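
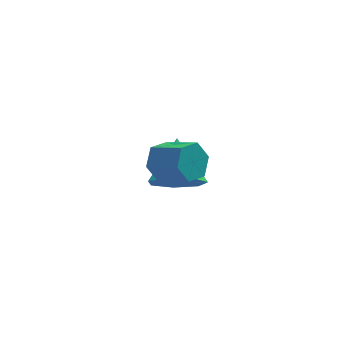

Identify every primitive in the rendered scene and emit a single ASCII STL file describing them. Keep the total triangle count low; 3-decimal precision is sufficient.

solid 
facet normal -0.625 0.611 -0.487
outer loop
vertex -3.695 0.508 0.971
vertex -4.017 0.667 1.584
vertex -3.465 1.055 1.362
endloop
endfacet
facet normal 0.710 0.186 -0.679
outer loop
vertex -3.695 0.508 0.971
vertex -3.465 1.055 1.362
vertex -2.882 -0.285 1.604
endloop
endfacet
facet normal 0.710 0.186 -0.679
outer loop
vertex -2.882 -0.285 1.604
vertex -3.465 1.055 1.362
vertex -2.652 0.262 1.994
endloop
endfacet
facet normal 0.626 -0.610 0.486
outer loop
vertex -2.882 -0.285 1.604
vertex -2.652 0.262 1.994
vertex -3.203 -0.127 2.216
endloop
endfacet
facet normal -0.625 0.611 -0.486
outer loop
vertex -3.465 1.055 1.362
vertex -4.017 0.667 1.584
vertex -3.787 1.213 1.974
endloop
endfacet
facet normal 0.635 0.760 0.138
outer loop
vertex -3.465 1.055 1.362
vertex -3.787 1.213 1.974
vertex -2.652 0.262 1.994
endloop
endfacet
facet normal 0.635 0.760 0.137
outer loop
vertex -2.652 0.262 1.994
vertex -3.787 1.213 1.974
vertex -2.974 0.42 2.607
endloop
endfacet
facet normal 0.626 -0.610 0.486
outer loop
vertex -2.652 0.262 1.994
vertex -2.974 0.42 2.607
vertex -3.203 -0.127 2.216
endloop
endfacet
facet normal -0.626 0.610 -0.486
outer loop
vertex -3.787 1.213 1.974
vertex -4.017 0.667 1.584
vertex -4.338 0.825 2.196
endloop
endfacet
facet normal -0.075 0.574 0.816
outer loop
vertex -3.787 1.213 1.974
vertex -4.338 0.825 2.196
vertex -2.974 0.42 2.607
endloop
endfacet
facet normal -0.075 0.574 0.816
outer loop
vertex -2.974 0.42 2.607
vertex -4.338 0.825 2.196
vertex -3.525 0.032 2.829
endloop
endfacet
facet normal 0.626 -0.610 0.487
outer loop
vertex -2.974 0.42 2.607
vertex -3.525 0.032 2.829
vertex -3.203 -0.127 2.216
endloop
endfacet
facet normal -0.626 0.610 -0.486
outer loop
vertex -4.338 0.825 2.196
vertex -4.017 0.667 1.584
vertex -4.568 0.278 1.806
endloop
endfacet
facet normal -0.710 -0.186 0.679
outer loop
vertex -4.338 0.825 2.196
vertex -4.568 0.278 1.806
vertex -3.525 0.032 2.829
endloop
endfacet
facet normal -0.710 -0.187 0.679
outer loop
vertex -3.525 0.032 2.829
vertex -4.568 0.278 1.806
vertex -3.755 -0.515 2.438
endloop
endfacet
facet normal 0.625 -0.611 0.487
outer loop
vertex -3.525 0.032 2.829
vertex -3.755 -0.515 2.438
vertex -3.203 -0.127 2.216
endloop
endfacet
facet normal -0.626 0.610 -0.486
outer loop
vertex -4.568 0.278 1.806
vertex -4.017 0.667 1.584
vertex -4.246 0.12 1.193
endloop
endfacet
facet normal -0.635 -0.760 -0.137
outer loop
vertex -4.568 0.278 1.806
vertex -4.246 0.12 1.193
vertex -3.755 -0.515 2.438
endloop
endfacet
facet normal -0.635 -0.760 -0.138
outer loop
vertex -3.755 -0.515 2.438
vertex -4.246 0.12 1.193
vertex -3.433 -0.673 1.826
endloop
endfacet
facet normal 0.625 -0.611 0.486
outer loop
vertex -3.755 -0.515 2.438
vertex -3.433 -0.673 1.826
vertex -3.203 -0.127 2.216
endloop
endfacet
facet normal -0.626 0.610 -0.487
outer loop
vertex -4.246 0.12 1.193
vertex -4.017 0.667 1.584
vertex -3.695 0.508 0.971
endloop
endfacet
facet normal 0.075 -0.574 -0.816
outer loop
vertex -4.246 0.12 1.193
vertex -3.695 0.508 0.971
vertex -3.433 -0.673 1.826
endloop
endfacet
facet normal 0.075 -0.574 -0.816
outer loop
vertex -3.433 -0.673 1.826
vertex -3.695 0.508 0.971
vertex -2.882 -0.285 1.604
endloop
endfacet
facet normal 0.626 -0.610 0.486
outer loop
vertex -3.433 -0.673 1.826
vertex -2.882 -0.285 1.604
vertex -3.203 -0.127 2.216
endloop
endfacet
facet normal -0.144 -0.828 -0.542
outer loop
vertex -2.771 1.972 -0.897
vertex -3.223 2.508 -1.596
vertex -2.262 2.287 -1.513
endloop
endfacet
facet normal 0.770 0.005 0.638
outer loop
vertex -2.771 1.972 -0.897
vertex -2.262 2.287 -1.513
vertex -2.977 3.932 -0.664
endloop
endfacet
facet normal -0.144 -0.828 -0.542
outer loop
vertex -2.262 2.287 -1.513
vertex -3.223 2.508 -1.596
vertex -2.476 2.768 -2.191
endloop
endfacet
facet normal 0.916 0.401 -0.005
outer loop
vertex -2.262 2.287 -1.513
vertex -2.476 2.768 -2.191
vertex -2.977 3.932 -0.664
endloop
endfacet
facet normal -0.143 -0.828 -0.541
outer loop
vertex -2.476 2.768 -2.191
vertex -3.223 2.508 -1.596
vertex -3.253 3.053 -2.422
endloop
endfacet
facet normal 0.423 0.782 -0.457
outer loop
vertex -2.476 2.768 -2.191
vertex -3.253 3.053 -2.422
vertex -2.977 3.932 -0.664
endloop
endfacet
facet normal -0.144 -0.828 -0.541
outer loop
vertex -3.253 3.053 -2.422
vertex -3.223 2.508 -1.596
vertex -4.008 2.928 -2.03
endloop
endfacet
facet normal -0.339 0.862 -0.378
outer loop
vertex -3.253 3.053 -2.422
vertex -4.008 2.928 -2.03
vertex -2.977 3.932 -0.664
endloop
endfacet
facet normal -0.143 -0.828 -0.542
outer loop
vertex -4.008 2.928 -2.03
vertex -3.223 2.508 -1.596
vertex -4.171 2.486 -1.312
endloop
endfacet
facet normal -0.796 0.579 0.176
outer loop
vertex -4.008 2.928 -2.03
vertex -4.171 2.486 -1.312
vertex -2.977 3.932 -0.664
endloop
endfacet
facet normal -0.143 -0.828 -0.542
outer loop
vertex -4.171 2.486 -1.312
vertex -3.223 2.508 -1.596
vertex -3.621 2.061 -0.808
endloop
endfacet
facet normal -0.604 0.148 0.783
outer loop
vertex -4.171 2.486 -1.312
vertex -3.621 2.061 -0.808
vertex -2.977 3.932 -0.664
endloop
endfacet
facet normal -0.143 -0.828 -0.542
outer loop
vertex -3.621 2.061 -0.808
vertex -3.223 2.508 -1.596
vertex -2.771 1.972 -0.897
endloop
endfacet
facet normal 0.092 -0.108 0.990
outer loop
vertex -3.621 2.061 -0.808
vertex -2.771 1.972 -0.897
vertex -2.977 3.932 -0.664
endloop
endfacet

endsolid


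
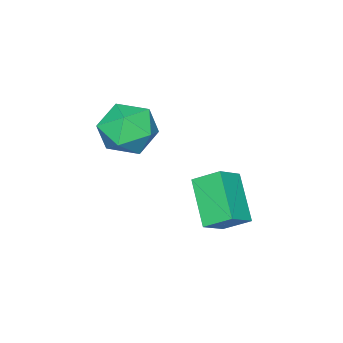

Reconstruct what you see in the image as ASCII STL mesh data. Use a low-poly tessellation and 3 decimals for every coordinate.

solid 
facet normal -0.129 -0.004 0.992
outer loop
vertex 3.417 0.829 1.812
vertex 3.778 0.036 1.856
vertex 4.278 0.748 1.924
endloop
endfacet
facet normal -0.035 0.661 0.749
outer loop
vertex 3.417 0.829 1.812
vertex 4.278 0.748 1.924
vertex 3.964 1.351 1.377
endloop
endfacet
facet normal -0.545 0.794 0.268
outer loop
vertex 3.417 0.829 1.812
vertex 3.964 1.351 1.377
vertex 3.27 1.012 0.971
endloop
endfacet
facet normal -0.954 0.211 0.213
outer loop
vertex 3.417 0.829 1.812
vertex 3.27 1.012 0.971
vertex 3.156 0.199 1.267
endloop
endfacet
facet normal -0.698 -0.281 0.659
outer loop
vertex 3.417 0.829 1.812
vertex 3.156 0.199 1.267
vertex 3.778 0.036 1.856
endloop
endfacet
facet normal 0.595 0.688 0.416
outer loop
vertex 3.964 1.351 1.377
vertex 4.278 0.748 1.924
vertex 4.664 0.881 1.153
endloop
endfacet
facet normal 0.442 -0.388 0.809
outer loop
vertex 4.278 0.748 1.924
vertex 3.778 0.036 1.856
vertex 4.55 0.068 1.449
endloop
endfacet
facet normal -0.476 -0.837 0.270
outer loop
vertex 3.778 0.036 1.856
vertex 3.156 0.199 1.267
vertex 3.856 -0.271 1.043
endloop
endfacet
facet normal -0.891 -0.040 -0.453
outer loop
vertex 3.156 0.199 1.267
vertex 3.27 1.012 0.971
vertex 3.542 0.332 0.496
endloop
endfacet
facet normal -0.229 0.903 -0.363
outer loop
vertex 3.27 1.012 0.971
vertex 3.964 1.351 1.377
vertex 4.042 1.044 0.564
endloop
endfacet
facet normal 0.954 -0.211 -0.213
outer loop
vertex 4.403 0.251 0.608
vertex 4.664 0.881 1.153
vertex 4.55 0.068 1.449
endloop
endfacet
facet normal 0.545 -0.794 -0.268
outer loop
vertex 4.403 0.251 0.608
vertex 4.55 0.068 1.449
vertex 3.856 -0.271 1.043
endloop
endfacet
facet normal 0.035 -0.661 -0.749
outer loop
vertex 4.403 0.251 0.608
vertex 3.856 -0.271 1.043
vertex 3.542 0.332 0.496
endloop
endfacet
facet normal 0.129 0.004 -0.992
outer loop
vertex 4.403 0.251 0.608
vertex 3.542 0.332 0.496
vertex 4.042 1.044 0.564
endloop
endfacet
facet normal 0.698 0.281 -0.659
outer loop
vertex 4.403 0.251 0.608
vertex 4.042 1.044 0.564
vertex 4.664 0.881 1.153
endloop
endfacet
facet normal 0.891 0.040 0.453
outer loop
vertex 4.55 0.068 1.449
vertex 4.664 0.881 1.153
vertex 4.278 0.748 1.924
endloop
endfacet
facet normal 0.229 -0.903 0.363
outer loop
vertex 3.856 -0.271 1.043
vertex 4.55 0.068 1.449
vertex 3.778 0.036 1.856
endloop
endfacet
facet normal -0.595 -0.688 -0.416
outer loop
vertex 3.542 0.332 0.496
vertex 3.856 -0.271 1.043
vertex 3.156 0.199 1.267
endloop
endfacet
facet normal -0.442 0.388 -0.809
outer loop
vertex 4.042 1.044 0.564
vertex 3.542 0.332 0.496
vertex 3.27 1.012 0.971
endloop
endfacet
facet normal 0.476 0.837 -0.270
outer loop
vertex 4.664 0.881 1.153
vertex 4.042 1.044 0.564
vertex 3.964 1.351 1.377
endloop
endfacet
facet normal -0.463 -0.631 0.622
outer loop
vertex 3.459 2.234 -0.172
vertex 3.179 2.915 0.311
vertex 2.731 2.284 -0.664
endloop
endfacet
facet normal 0.318 -0.773 -0.549
outer loop
vertex 3.421 3.225 -1.591
vertex 3.459 2.234 -0.172
vertex 2.731 2.284 -0.664
endloop
endfacet
facet normal -0.463 -0.631 0.622
outer loop
vertex 2.731 2.284 -0.664
vertex 3.179 2.915 0.311
vertex 2.451 2.965 -0.181
endloop
endfacet
facet normal -0.827 0.056 -0.559
outer loop
vertex 2.451 2.965 -0.181
vertex 3.421 3.225 -1.591
vertex 2.731 2.284 -0.664
endloop
endfacet
facet normal 0.827 -0.056 0.559
outer loop
vertex 3.459 2.234 -0.172
vertex 3.869 3.856 -0.616
vertex 3.179 2.915 0.311
endloop
endfacet
facet normal 0.318 -0.773 -0.549
outer loop
vertex 4.149 3.175 -1.099
vertex 3.459 2.234 -0.172
vertex 3.421 3.225 -1.591
endloop
endfacet
facet normal 0.827 -0.056 0.559
outer loop
vertex 4.149 3.175 -1.099
vertex 3.869 3.856 -0.616
vertex 3.459 2.234 -0.172
endloop
endfacet
facet normal -0.318 0.773 0.549
outer loop
vertex 3.179 2.915 0.311
vertex 3.869 3.856 -0.616
vertex 2.451 2.965 -0.181
endloop
endfacet
facet normal -0.827 0.056 -0.559
outer loop
vertex 3.141 3.906 -1.108
vertex 3.421 3.225 -1.591
vertex 2.451 2.965 -0.181
endloop
endfacet
facet normal -0.318 0.773 0.549
outer loop
vertex 2.451 2.965 -0.181
vertex 3.869 3.856 -0.616
vertex 3.141 3.906 -1.108
endloop
endfacet
facet normal 0.463 0.631 -0.622
outer loop
vertex 3.141 3.906 -1.108
vertex 4.149 3.175 -1.099
vertex 3.421 3.225 -1.591
endloop
endfacet
facet normal 0.463 0.631 -0.622
outer loop
vertex 3.869 3.856 -0.616
vertex 4.149 3.175 -1.099
vertex 3.141 3.906 -1.108
endloop
endfacet

endsolid


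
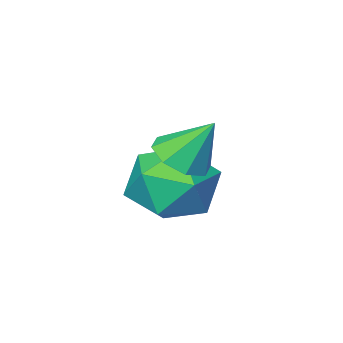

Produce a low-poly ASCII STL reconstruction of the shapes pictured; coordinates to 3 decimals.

solid 
facet normal 0.351 0.511 0.785
outer loop
vertex -2.339 -1.076 1.984
vertex -2.649 -2.024 2.74
vertex -1.515 -1.991 2.211
endloop
endfacet
facet normal 0.706 0.683 0.189
outer loop
vertex -2.339 -1.076 1.984
vertex -1.515 -1.991 2.211
vertex -1.643 -1.537 1.052
endloop
endfacet
facet normal 0.233 0.930 -0.286
outer loop
vertex -2.339 -1.076 1.984
vertex -1.643 -1.537 1.052
vertex -2.856 -1.29 0.865
endloop
endfacet
facet normal -0.413 0.911 0.017
outer loop
vertex -2.339 -1.076 1.984
vertex -2.856 -1.29 0.865
vertex -3.477 -1.591 1.909
endloop
endfacet
facet normal -0.340 0.652 0.678
outer loop
vertex -2.339 -1.076 1.984
vertex -3.477 -1.591 1.909
vertex -2.649 -2.024 2.74
endloop
endfacet
facet normal 0.993 0.086 -0.076
outer loop
vertex -1.643 -1.537 1.052
vertex -1.515 -1.991 2.211
vertex -1.523 -2.769 1.231
endloop
endfacet
facet normal 0.419 -0.192 0.887
outer loop
vertex -1.515 -1.991 2.211
vertex -2.649 -2.024 2.74
vertex -2.144 -3.07 2.275
endloop
endfacet
facet normal -0.699 0.036 0.715
outer loop
vertex -2.649 -2.024 2.74
vertex -3.477 -1.591 1.909
vertex -3.357 -2.823 2.088
endloop
endfacet
facet normal -0.817 0.455 -0.355
outer loop
vertex -3.477 -1.591 1.909
vertex -2.856 -1.29 0.865
vertex -3.485 -2.369 0.929
endloop
endfacet
facet normal 0.229 0.486 -0.844
outer loop
vertex -2.856 -1.29 0.865
vertex -1.643 -1.537 1.052
vertex -2.351 -2.336 0.4
endloop
endfacet
facet normal 0.413 -0.911 -0.017
outer loop
vertex -2.661 -3.284 1.156
vertex -1.523 -2.769 1.231
vertex -2.144 -3.07 2.275
endloop
endfacet
facet normal -0.233 -0.930 0.286
outer loop
vertex -2.661 -3.284 1.156
vertex -2.144 -3.07 2.275
vertex -3.357 -2.823 2.088
endloop
endfacet
facet normal -0.706 -0.683 -0.189
outer loop
vertex -2.661 -3.284 1.156
vertex -3.357 -2.823 2.088
vertex -3.485 -2.369 0.929
endloop
endfacet
facet normal -0.351 -0.511 -0.785
outer loop
vertex -2.661 -3.284 1.156
vertex -3.485 -2.369 0.929
vertex -2.351 -2.336 0.4
endloop
endfacet
facet normal 0.340 -0.652 -0.678
outer loop
vertex -2.661 -3.284 1.156
vertex -2.351 -2.336 0.4
vertex -1.523 -2.769 1.231
endloop
endfacet
facet normal 0.817 -0.455 0.355
outer loop
vertex -2.144 -3.07 2.275
vertex -1.523 -2.769 1.231
vertex -1.515 -1.991 2.211
endloop
endfacet
facet normal -0.229 -0.486 0.844
outer loop
vertex -3.357 -2.823 2.088
vertex -2.144 -3.07 2.275
vertex -2.649 -2.024 2.74
endloop
endfacet
facet normal -0.993 -0.086 0.076
outer loop
vertex -3.485 -2.369 0.929
vertex -3.357 -2.823 2.088
vertex -3.477 -1.591 1.909
endloop
endfacet
facet normal -0.419 0.192 -0.887
outer loop
vertex -2.351 -2.336 0.4
vertex -3.485 -2.369 0.929
vertex -2.856 -1.29 0.865
endloop
endfacet
facet normal 0.699 -0.036 -0.715
outer loop
vertex -1.523 -2.769 1.231
vertex -2.351 -2.336 0.4
vertex -1.643 -1.537 1.052
endloop
endfacet
facet normal 0.334 -0.452 -0.827
outer loop
vertex -1.192 -1.121 3.478
vertex -1.848 -0.905 3.095
vertex -1.135 -0.583 3.207
endloop
endfacet
facet normal 0.675 0.273 0.685
outer loop
vertex -1.192 -1.121 3.478
vertex -1.135 -0.583 3.207
vertex -2.312 -0.275 4.245
endloop
endfacet
facet normal 0.334 -0.453 -0.827
outer loop
vertex -1.135 -0.583 3.207
vertex -1.848 -0.905 3.095
vertex -1.496 -0.234 2.87
endloop
endfacet
facet normal 0.491 0.812 0.315
outer loop
vertex -1.135 -0.583 3.207
vertex -1.496 -0.234 2.87
vertex -2.312 -0.275 4.245
endloop
endfacet
facet normal 0.334 -0.452 -0.827
outer loop
vertex -1.496 -0.234 2.87
vertex -1.848 -0.905 3.095
vertex -2.064 -0.278 2.665
endloop
endfacet
facet normal -0.072 0.997 -0.013
outer loop
vertex -1.496 -0.234 2.87
vertex -2.064 -0.278 2.665
vertex -2.312 -0.275 4.245
endloop
endfacet
facet normal 0.333 -0.452 -0.827
outer loop
vertex -2.064 -0.278 2.665
vertex -1.848 -0.905 3.095
vertex -2.505 -0.689 2.712
endloop
endfacet
facet normal -0.684 0.721 -0.109
outer loop
vertex -2.064 -0.278 2.665
vertex -2.505 -0.689 2.712
vertex -2.312 -0.275 4.245
endloop
endfacet
facet normal 0.333 -0.453 -0.827
outer loop
vertex -2.505 -0.689 2.712
vertex -1.848 -0.905 3.095
vertex -2.561 -1.226 2.984
endloop
endfacet
facet normal -0.986 0.146 0.085
outer loop
vertex -2.505 -0.689 2.712
vertex -2.561 -1.226 2.984
vertex -2.312 -0.275 4.245
endloop
endfacet
facet normal 0.333 -0.454 -0.827
outer loop
vertex -2.561 -1.226 2.984
vertex -1.848 -0.905 3.095
vertex -2.2 -1.575 3.321
endloop
endfacet
facet normal -0.801 -0.391 0.453
outer loop
vertex -2.561 -1.226 2.984
vertex -2.2 -1.575 3.321
vertex -2.312 -0.275 4.245
endloop
endfacet
facet normal 0.332 -0.453 -0.827
outer loop
vertex -2.2 -1.575 3.321
vertex -1.848 -0.905 3.095
vertex -1.633 -1.532 3.525
endloop
endfacet
facet normal -0.238 -0.576 0.782
outer loop
vertex -2.2 -1.575 3.321
vertex -1.633 -1.532 3.525
vertex -2.312 -0.275 4.245
endloop
endfacet
facet normal 0.334 -0.453 -0.827
outer loop
vertex -1.633 -1.532 3.525
vertex -1.848 -0.905 3.095
vertex -1.192 -1.121 3.478
endloop
endfacet
facet normal 0.374 -0.301 0.877
outer loop
vertex -1.633 -1.532 3.525
vertex -1.192 -1.121 3.478
vertex -2.312 -0.275 4.245
endloop
endfacet

endsolid


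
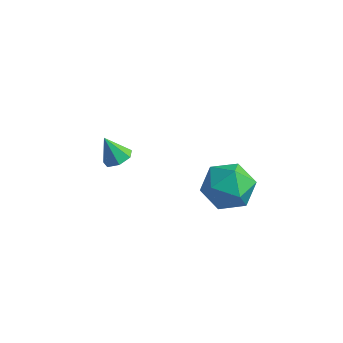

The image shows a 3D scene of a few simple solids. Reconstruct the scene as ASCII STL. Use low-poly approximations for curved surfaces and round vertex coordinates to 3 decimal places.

solid 
facet normal 0.485 0.043 -0.873
outer loop
vertex -1.878 1.096 2.878
vertex -2.257 1.577 2.691
vertex -1.698 1.606 3.003
endloop
endfacet
facet normal 0.525 -0.373 0.765
outer loop
vertex -1.878 1.096 2.878
vertex -1.698 1.606 3.003
vertex -2.843 1.523 3.749
endloop
endfacet
facet normal 0.485 0.044 -0.873
outer loop
vertex -1.698 1.606 3.003
vertex -2.257 1.577 2.691
vertex -1.94 2.095 2.893
endloop
endfacet
facet normal 0.477 0.411 0.777
outer loop
vertex -1.698 1.606 3.003
vertex -1.94 2.095 2.893
vertex -2.843 1.523 3.749
endloop
endfacet
facet normal 0.484 0.044 -0.874
outer loop
vertex -1.94 2.095 2.893
vertex -2.257 1.577 2.691
vertex -2.42 2.193 2.632
endloop
endfacet
facet normal -0.088 0.869 0.488
outer loop
vertex -1.94 2.095 2.893
vertex -2.42 2.193 2.632
vertex -2.843 1.523 3.749
endloop
endfacet
facet normal 0.485 0.045 -0.873
outer loop
vertex -2.42 2.193 2.632
vertex -2.257 1.577 2.691
vertex -2.777 1.827 2.415
endloop
endfacet
facet normal -0.744 0.659 0.113
outer loop
vertex -2.42 2.193 2.632
vertex -2.777 1.827 2.415
vertex -2.843 1.523 3.749
endloop
endfacet
facet normal 0.484 0.042 -0.874
outer loop
vertex -2.777 1.827 2.415
vertex -2.257 1.577 2.691
vertex -2.743 1.273 2.407
endloop
endfacet
facet normal -0.996 -0.060 -0.063
outer loop
vertex -2.777 1.827 2.415
vertex -2.743 1.273 2.407
vertex -2.843 1.523 3.749
endloop
endfacet
facet normal 0.483 0.044 -0.874
outer loop
vertex -2.743 1.273 2.407
vertex -2.257 1.577 2.691
vertex -2.342 0.947 2.612
endloop
endfacet
facet normal -0.656 -0.750 0.091
outer loop
vertex -2.743 1.273 2.407
vertex -2.342 0.947 2.612
vertex -2.843 1.523 3.749
endloop
endfacet
facet normal 0.486 0.044 -0.873
outer loop
vertex -2.342 0.947 2.612
vertex -2.257 1.577 2.691
vertex -1.878 1.096 2.878
endloop
endfacet
facet normal 0.022 -0.888 0.459
outer loop
vertex -2.342 0.947 2.612
vertex -1.878 1.096 2.878
vertex -2.843 1.523 3.749
endloop
endfacet
facet normal -0.998 0.063 0.024
outer loop
vertex 1.824 2.23 3.179
vertex 1.753 1.078 3.256
vertex 1.817 1.719 4.217
endloop
endfacet
facet normal -0.699 0.644 0.312
outer loop
vertex 1.824 2.23 3.179
vertex 1.817 1.719 4.217
vertex 2.537 2.6 4.012
endloop
endfacet
facet normal -0.278 0.943 -0.181
outer loop
vertex 1.824 2.23 3.179
vertex 2.537 2.6 4.012
vertex 2.918 2.504 2.924
endloop
endfacet
facet normal -0.318 0.548 -0.774
outer loop
vertex 1.824 2.23 3.179
vertex 2.918 2.504 2.924
vertex 2.434 1.563 2.457
endloop
endfacet
facet normal -0.762 0.004 -0.647
outer loop
vertex 1.824 2.23 3.179
vertex 2.434 1.563 2.457
vertex 1.753 1.078 3.256
endloop
endfacet
facet normal -0.286 0.433 0.855
outer loop
vertex 2.537 2.6 4.012
vertex 1.817 1.719 4.217
vertex 2.906 1.677 4.603
endloop
endfacet
facet normal -0.770 -0.506 0.389
outer loop
vertex 1.817 1.719 4.217
vertex 1.753 1.078 3.256
vertex 2.422 0.736 4.136
endloop
endfacet
facet normal -0.389 -0.602 -0.697
outer loop
vertex 1.753 1.078 3.256
vertex 2.434 1.563 2.457
vertex 2.803 0.64 3.048
endloop
endfacet
facet normal 0.330 0.278 -0.902
outer loop
vertex 2.434 1.563 2.457
vertex 2.918 2.504 2.924
vertex 3.523 1.521 2.843
endloop
endfacet
facet normal 0.394 0.917 0.057
outer loop
vertex 2.918 2.504 2.924
vertex 2.537 2.6 4.012
vertex 3.587 2.162 3.804
endloop
endfacet
facet normal 0.318 -0.548 0.774
outer loop
vertex 3.516 1.01 3.881
vertex 2.906 1.677 4.603
vertex 2.422 0.736 4.136
endloop
endfacet
facet normal 0.278 -0.943 0.181
outer loop
vertex 3.516 1.01 3.881
vertex 2.422 0.736 4.136
vertex 2.803 0.64 3.048
endloop
endfacet
facet normal 0.699 -0.644 -0.312
outer loop
vertex 3.516 1.01 3.881
vertex 2.803 0.64 3.048
vertex 3.523 1.521 2.843
endloop
endfacet
facet normal 0.998 -0.063 -0.024
outer loop
vertex 3.516 1.01 3.881
vertex 3.523 1.521 2.843
vertex 3.587 2.162 3.804
endloop
endfacet
facet normal 0.762 -0.004 0.647
outer loop
vertex 3.516 1.01 3.881
vertex 3.587 2.162 3.804
vertex 2.906 1.677 4.603
endloop
endfacet
facet normal -0.330 -0.278 0.902
outer loop
vertex 2.422 0.736 4.136
vertex 2.906 1.677 4.603
vertex 1.817 1.719 4.217
endloop
endfacet
facet normal -0.394 -0.917 -0.057
outer loop
vertex 2.803 0.64 3.048
vertex 2.422 0.736 4.136
vertex 1.753 1.078 3.256
endloop
endfacet
facet normal 0.286 -0.433 -0.855
outer loop
vertex 3.523 1.521 2.843
vertex 2.803 0.64 3.048
vertex 2.434 1.563 2.457
endloop
endfacet
facet normal 0.770 0.506 -0.389
outer loop
vertex 3.587 2.162 3.804
vertex 3.523 1.521 2.843
vertex 2.918 2.504 2.924
endloop
endfacet
facet normal 0.389 0.602 0.697
outer loop
vertex 2.906 1.677 4.603
vertex 3.587 2.162 3.804
vertex 2.537 2.6 4.012
endloop
endfacet

endsolid


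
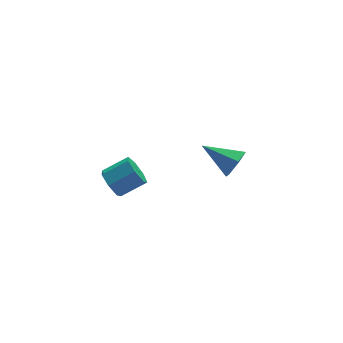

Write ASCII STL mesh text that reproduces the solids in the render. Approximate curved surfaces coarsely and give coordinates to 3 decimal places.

solid 
facet normal 0.645 -0.636 -0.425
outer loop
vertex 5.125 0.991 -3.483
vertex 4.575 0.915 -4.204
vertex 5.219 1.558 -4.189
endloop
endfacet
facet normal 0.468 0.658 0.591
outer loop
vertex 5.125 0.991 -3.483
vertex 5.219 1.558 -4.189
vertex 3.285 2.185 -3.356
endloop
endfacet
facet normal 0.645 -0.636 -0.424
outer loop
vertex 5.219 1.558 -4.189
vertex 4.575 0.915 -4.204
vertex 4.669 1.481 -4.91
endloop
endfacet
facet normal 0.198 0.947 -0.252
outer loop
vertex 5.219 1.558 -4.189
vertex 4.669 1.481 -4.91
vertex 3.285 2.185 -3.356
endloop
endfacet
facet normal 0.646 -0.635 -0.423
outer loop
vertex 4.669 1.481 -4.91
vertex 4.575 0.915 -4.204
vertex 4.026 0.838 -4.926
endloop
endfacet
facet normal -0.505 0.522 -0.687
outer loop
vertex 4.669 1.481 -4.91
vertex 4.026 0.838 -4.926
vertex 3.285 2.185 -3.356
endloop
endfacet
facet normal 0.646 -0.635 -0.423
outer loop
vertex 4.026 0.838 -4.926
vertex 4.575 0.915 -4.204
vertex 3.932 0.272 -4.22
endloop
endfacet
facet normal -0.941 -0.192 -0.279
outer loop
vertex 4.026 0.838 -4.926
vertex 3.932 0.272 -4.22
vertex 3.285 2.185 -3.356
endloop
endfacet
facet normal 0.645 -0.635 -0.425
outer loop
vertex 3.932 0.272 -4.22
vertex 4.575 0.915 -4.204
vertex 4.481 0.348 -3.499
endloop
endfacet
facet normal -0.672 -0.481 0.563
outer loop
vertex 3.932 0.272 -4.22
vertex 4.481 0.348 -3.499
vertex 3.285 2.185 -3.356
endloop
endfacet
facet normal 0.645 -0.635 -0.425
outer loop
vertex 4.481 0.348 -3.499
vertex 4.575 0.915 -4.204
vertex 5.125 0.991 -3.483
endloop
endfacet
facet normal 0.032 -0.057 0.998
outer loop
vertex 4.481 0.348 -3.499
vertex 5.125 0.991 -3.483
vertex 3.285 2.185 -3.356
endloop
endfacet
facet normal -0.871 0.081 -0.484
outer loop
vertex -2.122 -0.892 -2.737
vertex -2.441 -0.43 -2.085
vertex -2.026 -0.154 -2.786
endloop
endfacet
facet normal 0.473 -0.120 -0.873
outer loop
vertex -2.122 -0.892 -2.737
vertex -2.026 -0.154 -2.786
vertex -0.841 -1.013 -2.026
endloop
endfacet
facet normal 0.473 -0.119 -0.873
outer loop
vertex -0.841 -1.013 -2.026
vertex -2.026 -0.154 -2.786
vertex -0.745 -0.274 -2.075
endloop
endfacet
facet normal 0.872 -0.081 0.483
outer loop
vertex -0.841 -1.013 -2.026
vertex -0.745 -0.274 -2.075
vertex -1.159 -0.55 -1.375
endloop
endfacet
facet normal -0.871 0.082 -0.483
outer loop
vertex -2.026 -0.154 -2.786
vertex -2.441 -0.43 -2.085
vertex -2.241 0.377 -2.308
endloop
endfacet
facet normal 0.397 0.698 -0.597
outer loop
vertex -2.026 -0.154 -2.786
vertex -2.241 0.377 -2.308
vertex -0.745 -0.274 -2.075
endloop
endfacet
facet normal 0.397 0.698 -0.596
outer loop
vertex -0.745 -0.274 -2.075
vertex -2.241 0.377 -2.308
vertex -0.96 0.256 -1.597
endloop
endfacet
facet normal 0.872 -0.082 0.483
outer loop
vertex -0.745 -0.274 -2.075
vertex -0.96 0.256 -1.597
vertex -1.159 -0.55 -1.375
endloop
endfacet
facet normal -0.871 0.082 -0.484
outer loop
vertex -2.241 0.377 -2.308
vertex -2.441 -0.43 -2.085
vertex -2.607 0.3 -1.662
endloop
endfacet
facet normal 0.021 0.991 0.130
outer loop
vertex -2.241 0.377 -2.308
vertex -2.607 0.3 -1.662
vertex -0.96 0.256 -1.597
endloop
endfacet
facet normal 0.021 0.991 0.130
outer loop
vertex -0.96 0.256 -1.597
vertex -2.607 0.3 -1.662
vertex -1.326 0.179 -0.951
endloop
endfacet
facet normal 0.871 -0.082 0.484
outer loop
vertex -0.96 0.256 -1.597
vertex -1.326 0.179 -0.951
vertex -1.159 -0.55 -1.375
endloop
endfacet
facet normal -0.872 0.082 -0.483
outer loop
vertex -2.607 0.3 -1.662
vertex -2.441 -0.43 -2.085
vertex -2.847 -0.326 -1.335
endloop
endfacet
facet normal -0.370 0.538 0.758
outer loop
vertex -2.607 0.3 -1.662
vertex -2.847 -0.326 -1.335
vertex -1.326 0.179 -0.951
endloop
endfacet
facet normal -0.370 0.538 0.758
outer loop
vertex -1.326 0.179 -0.951
vertex -2.847 -0.326 -1.335
vertex -1.566 -0.447 -0.624
endloop
endfacet
facet normal 0.872 -0.082 0.484
outer loop
vertex -1.326 0.179 -0.951
vertex -1.566 -0.447 -0.624
vertex -1.159 -0.55 -1.375
endloop
endfacet
facet normal -0.872 0.082 -0.483
outer loop
vertex -2.847 -0.326 -1.335
vertex -2.441 -0.43 -2.085
vertex -2.781 -1.031 -1.573
endloop
endfacet
facet normal -0.483 -0.320 0.815
outer loop
vertex -2.847 -0.326 -1.335
vertex -2.781 -1.031 -1.573
vertex -1.566 -0.447 -0.624
endloop
endfacet
facet normal -0.482 -0.321 0.815
outer loop
vertex -1.566 -0.447 -0.624
vertex -2.781 -1.031 -1.573
vertex -1.5 -1.151 -0.862
endloop
endfacet
facet normal 0.872 -0.082 0.484
outer loop
vertex -1.566 -0.447 -0.624
vertex -1.5 -1.151 -0.862
vertex -1.159 -0.55 -1.375
endloop
endfacet
facet normal -0.872 0.082 -0.483
outer loop
vertex -2.781 -1.031 -1.573
vertex -2.441 -0.43 -2.085
vertex -2.459 -1.282 -2.197
endloop
endfacet
facet normal -0.231 -0.938 0.258
outer loop
vertex -2.781 -1.031 -1.573
vertex -2.459 -1.282 -2.197
vertex -1.5 -1.151 -0.862
endloop
endfacet
facet normal -0.232 -0.938 0.259
outer loop
vertex -1.5 -1.151 -0.862
vertex -2.459 -1.282 -2.197
vertex -1.178 -1.403 -1.486
endloop
endfacet
facet normal 0.872 -0.082 0.483
outer loop
vertex -1.5 -1.151 -0.862
vertex -1.178 -1.403 -1.486
vertex -1.159 -0.55 -1.375
endloop
endfacet
facet normal -0.871 0.082 -0.484
outer loop
vertex -2.459 -1.282 -2.197
vertex -2.441 -0.43 -2.085
vertex -2.122 -0.892 -2.737
endloop
endfacet
facet normal 0.193 -0.849 -0.492
outer loop
vertex -2.459 -1.282 -2.197
vertex -2.122 -0.892 -2.737
vertex -1.178 -1.403 -1.486
endloop
endfacet
facet normal 0.193 -0.849 -0.492
outer loop
vertex -1.178 -1.403 -1.486
vertex -2.122 -0.892 -2.737
vertex -0.841 -1.013 -2.026
endloop
endfacet
facet normal 0.871 -0.082 0.484
outer loop
vertex -1.178 -1.403 -1.486
vertex -0.841 -1.013 -2.026
vertex -1.159 -0.55 -1.375
endloop
endfacet

endsolid


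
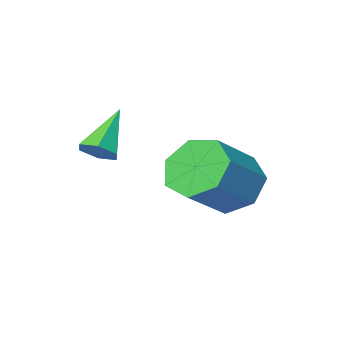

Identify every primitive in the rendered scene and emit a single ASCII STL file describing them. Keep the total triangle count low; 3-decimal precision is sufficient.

solid 
facet normal -0.775 -0.233 -0.587
outer loop
vertex -0.348 0.529 0.369
vertex -1.027 1.004 1.077
vertex -0.515 1.449 0.224
endloop
endfacet
facet normal 0.607 -0.015 -0.795
outer loop
vertex -0.348 0.529 0.369
vertex -0.515 1.449 0.224
vertex 1.086 0.96 1.455
endloop
endfacet
facet normal 0.606 -0.017 -0.795
outer loop
vertex 1.086 0.96 1.455
vertex -0.515 1.449 0.224
vertex 0.92 1.88 1.309
endloop
endfacet
facet normal 0.775 0.233 0.587
outer loop
vertex 1.086 0.96 1.455
vertex 0.92 1.88 1.309
vertex 0.407 1.436 2.163
endloop
endfacet
facet normal -0.775 -0.233 -0.587
outer loop
vertex -0.515 1.449 0.224
vertex -1.027 1.004 1.077
vertex -1.067 2.034 0.721
endloop
endfacet
facet normal 0.240 0.750 -0.616
outer loop
vertex -0.515 1.449 0.224
vertex -1.067 2.034 0.721
vertex 0.92 1.88 1.309
endloop
endfacet
facet normal 0.240 0.751 -0.615
outer loop
vertex 0.92 1.88 1.309
vertex -1.067 2.034 0.721
vertex 0.367 2.465 1.807
endloop
endfacet
facet normal 0.775 0.233 0.587
outer loop
vertex 0.92 1.88 1.309
vertex 0.367 2.465 1.807
vertex 0.407 1.436 2.163
endloop
endfacet
facet normal -0.775 -0.233 -0.587
outer loop
vertex -1.067 2.034 0.721
vertex -1.027 1.004 1.077
vertex -1.589 1.844 1.486
endloop
endfacet
facet normal -0.307 0.951 0.027
outer loop
vertex -1.067 2.034 0.721
vertex -1.589 1.844 1.486
vertex 0.367 2.465 1.807
endloop
endfacet
facet normal -0.307 0.951 0.027
outer loop
vertex 0.367 2.465 1.807
vertex -1.589 1.844 1.486
vertex -0.155 2.275 2.572
endloop
endfacet
facet normal 0.775 0.233 0.587
outer loop
vertex 0.367 2.465 1.807
vertex -0.155 2.275 2.572
vertex 0.407 1.436 2.163
endloop
endfacet
facet normal -0.776 -0.233 -0.586
outer loop
vertex -1.589 1.844 1.486
vertex -1.027 1.004 1.077
vertex -1.688 1.022 1.944
endloop
endfacet
facet normal -0.623 0.437 0.649
outer loop
vertex -1.589 1.844 1.486
vertex -1.688 1.022 1.944
vertex -0.155 2.275 2.572
endloop
endfacet
facet normal -0.623 0.436 0.650
outer loop
vertex -0.155 2.275 2.572
vertex -1.688 1.022 1.944
vertex -0.254 1.453 3.029
endloop
endfacet
facet normal 0.775 0.233 0.587
outer loop
vertex -0.155 2.275 2.572
vertex -0.254 1.453 3.029
vertex 0.407 1.436 2.163
endloop
endfacet
facet normal -0.776 -0.233 -0.587
outer loop
vertex -1.688 1.022 1.944
vertex -1.027 1.004 1.077
vertex -1.289 0.187 1.748
endloop
endfacet
facet normal -0.470 -0.408 0.783
outer loop
vertex -1.688 1.022 1.944
vertex -1.289 0.187 1.748
vertex -0.254 1.453 3.029
endloop
endfacet
facet normal -0.470 -0.408 0.783
outer loop
vertex -0.254 1.453 3.029
vertex -1.289 0.187 1.748
vertex 0.145 0.618 2.834
endloop
endfacet
facet normal 0.775 0.233 0.587
outer loop
vertex -0.254 1.453 3.029
vertex 0.145 0.618 2.834
vertex 0.407 1.436 2.163
endloop
endfacet
facet normal -0.775 -0.233 -0.587
outer loop
vertex -1.289 0.187 1.748
vertex -1.027 1.004 1.077
vertex -0.693 -0.033 1.048
endloop
endfacet
facet normal 0.036 -0.944 0.327
outer loop
vertex -1.289 0.187 1.748
vertex -0.693 -0.033 1.048
vertex 0.145 0.618 2.834
endloop
endfacet
facet normal 0.037 -0.944 0.327
outer loop
vertex 0.145 0.618 2.834
vertex -0.693 -0.033 1.048
vertex 0.741 0.399 2.133
endloop
endfacet
facet normal 0.776 0.233 0.587
outer loop
vertex 0.145 0.618 2.834
vertex 0.741 0.399 2.133
vertex 0.407 1.436 2.163
endloop
endfacet
facet normal -0.775 -0.233 -0.587
outer loop
vertex -0.693 -0.033 1.048
vertex -1.027 1.004 1.077
vertex -0.348 0.529 0.369
endloop
endfacet
facet normal 0.516 -0.770 -0.375
outer loop
vertex -0.693 -0.033 1.048
vertex -0.348 0.529 0.369
vertex 0.741 0.399 2.133
endloop
endfacet
facet normal 0.516 -0.770 -0.375
outer loop
vertex 0.741 0.399 2.133
vertex -0.348 0.529 0.369
vertex 1.086 0.96 1.455
endloop
endfacet
facet normal 0.775 0.233 0.587
outer loop
vertex 0.741 0.399 2.133
vertex 1.086 0.96 1.455
vertex 0.407 1.436 2.163
endloop
endfacet
facet normal 0.599 0.380 -0.705
outer loop
vertex 2.828 -0.618 2.788
vertex 2.333 -0.486 2.438
vertex 2.546 -0.069 2.844
endloop
endfacet
facet normal 0.448 0.140 0.883
outer loop
vertex 2.828 -0.618 2.788
vertex 2.546 -0.069 2.844
vertex 1.307 -1.134 3.642
endloop
endfacet
facet normal 0.601 0.379 -0.704
outer loop
vertex 2.546 -0.069 2.844
vertex 2.333 -0.486 2.438
vertex 2.052 0.064 2.494
endloop
endfacet
facet normal -0.240 0.745 0.622
outer loop
vertex 2.546 -0.069 2.844
vertex 2.052 0.064 2.494
vertex 1.307 -1.134 3.642
endloop
endfacet
facet normal 0.601 0.379 -0.704
outer loop
vertex 2.052 0.064 2.494
vertex 2.333 -0.486 2.438
vertex 1.839 -0.353 2.088
endloop
endfacet
facet normal -0.869 0.492 -0.050
outer loop
vertex 2.052 0.064 2.494
vertex 1.839 -0.353 2.088
vertex 1.307 -1.134 3.642
endloop
endfacet
facet normal 0.601 0.379 -0.704
outer loop
vertex 1.839 -0.353 2.088
vertex 2.333 -0.486 2.438
vertex 2.12 -0.903 2.032
endloop
endfacet
facet normal -0.808 -0.366 -0.461
outer loop
vertex 1.839 -0.353 2.088
vertex 2.12 -0.903 2.032
vertex 1.307 -1.134 3.642
endloop
endfacet
facet normal 0.599 0.380 -0.705
outer loop
vertex 2.12 -0.903 2.032
vertex 2.333 -0.486 2.438
vertex 2.615 -1.035 2.382
endloop
endfacet
facet normal -0.118 -0.973 -0.199
outer loop
vertex 2.12 -0.903 2.032
vertex 2.615 -1.035 2.382
vertex 1.307 -1.134 3.642
endloop
endfacet
facet normal 0.599 0.380 -0.705
outer loop
vertex 2.615 -1.035 2.382
vertex 2.333 -0.486 2.438
vertex 2.828 -0.618 2.788
endloop
endfacet
facet normal 0.509 -0.720 0.472
outer loop
vertex 2.615 -1.035 2.382
vertex 2.828 -0.618 2.788
vertex 1.307 -1.134 3.642
endloop
endfacet

endsolid


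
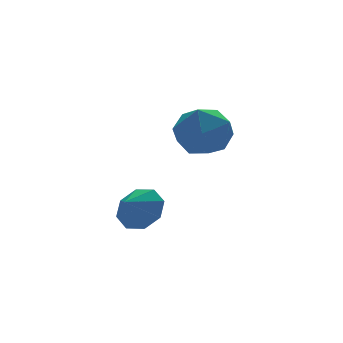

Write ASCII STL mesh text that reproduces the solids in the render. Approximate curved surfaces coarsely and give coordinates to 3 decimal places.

solid 
facet normal 0.378 -0.208 0.902
outer loop
vertex 0.365 -1.256 3.398
vertex -0.67 -1.772 3.713
vertex 0.194 -2.426 3.2
endloop
endfacet
facet normal 0.892 -0.199 0.406
outer loop
vertex 0.365 -1.256 3.398
vertex 0.194 -2.426 3.2
vertex 0.725 -1.749 2.366
endloop
endfacet
facet normal 0.890 0.444 0.098
outer loop
vertex 0.365 -1.256 3.398
vertex 0.725 -1.749 2.366
vertex 0.19 -0.676 2.363
endloop
endfacet
facet normal 0.376 0.834 0.404
outer loop
vertex 0.365 -1.256 3.398
vertex 0.19 -0.676 2.363
vertex -0.672 -0.691 3.196
endloop
endfacet
facet normal 0.059 0.431 0.901
outer loop
vertex 0.365 -1.256 3.398
vertex -0.672 -0.691 3.196
vertex -0.67 -1.772 3.713
endloop
endfacet
facet normal 0.725 -0.683 -0.092
outer loop
vertex 0.725 -1.749 2.366
vertex 0.194 -2.426 3.2
vertex -0.088 -2.569 2.044
endloop
endfacet
facet normal -0.105 -0.696 0.711
outer loop
vertex 0.194 -2.426 3.2
vertex -0.67 -1.772 3.713
vertex -0.95 -2.584 2.877
endloop
endfacet
facet normal -0.621 0.337 0.708
outer loop
vertex -0.67 -1.772 3.713
vertex -0.672 -0.691 3.196
vertex -1.485 -1.511 2.874
endloop
endfacet
facet normal -0.110 0.989 -0.096
outer loop
vertex -0.672 -0.691 3.196
vertex 0.19 -0.676 2.363
vertex -0.954 -0.834 2.04
endloop
endfacet
facet normal 0.723 0.359 -0.591
outer loop
vertex 0.19 -0.676 2.363
vertex 0.725 -1.749 2.366
vertex -0.09 -1.488 1.527
endloop
endfacet
facet normal -0.376 -0.834 -0.404
outer loop
vertex -1.125 -2.004 1.842
vertex -0.088 -2.569 2.044
vertex -0.95 -2.584 2.877
endloop
endfacet
facet normal -0.890 -0.444 -0.098
outer loop
vertex -1.125 -2.004 1.842
vertex -0.95 -2.584 2.877
vertex -1.485 -1.511 2.874
endloop
endfacet
facet normal -0.892 0.199 -0.406
outer loop
vertex -1.125 -2.004 1.842
vertex -1.485 -1.511 2.874
vertex -0.954 -0.834 2.04
endloop
endfacet
facet normal -0.378 0.208 -0.902
outer loop
vertex -1.125 -2.004 1.842
vertex -0.954 -0.834 2.04
vertex -0.09 -1.488 1.527
endloop
endfacet
facet normal -0.059 -0.431 -0.901
outer loop
vertex -1.125 -2.004 1.842
vertex -0.09 -1.488 1.527
vertex -0.088 -2.569 2.044
endloop
endfacet
facet normal 0.110 -0.989 0.096
outer loop
vertex -0.95 -2.584 2.877
vertex -0.088 -2.569 2.044
vertex 0.194 -2.426 3.2
endloop
endfacet
facet normal -0.723 -0.359 0.591
outer loop
vertex -1.485 -1.511 2.874
vertex -0.95 -2.584 2.877
vertex -0.67 -1.772 3.713
endloop
endfacet
facet normal -0.725 0.683 0.092
outer loop
vertex -0.954 -0.834 2.04
vertex -1.485 -1.511 2.874
vertex -0.672 -0.691 3.196
endloop
endfacet
facet normal 0.105 0.696 -0.711
outer loop
vertex -0.09 -1.488 1.527
vertex -0.954 -0.834 2.04
vertex 0.19 -0.676 2.363
endloop
endfacet
facet normal 0.621 -0.337 -0.708
outer loop
vertex -0.088 -2.569 2.044
vertex -0.09 -1.488 1.527
vertex 0.725 -1.749 2.366
endloop
endfacet
facet normal 0.748 0.333 -0.575
outer loop
vertex -1.407 -0.762 -0.743
vertex -2.029 -0.16 -1.203
vertex -1.453 -0.09 -0.413
endloop
endfacet
facet normal -0.002 -0.441 0.898
outer loop
vertex -1.407 -0.762 -0.743
vertex -1.453 -0.09 -0.413
vertex -2.791 -0.5 -0.617
endloop
endfacet
facet normal 0.747 0.335 -0.574
outer loop
vertex -1.453 -0.09 -0.413
vertex -2.029 -0.16 -1.203
vertex -1.837 0.541 -0.545
endloop
endfacet
facet normal -0.179 0.096 0.979
outer loop
vertex -1.453 -0.09 -0.413
vertex -1.837 0.541 -0.545
vertex -2.791 -0.5 -0.617
endloop
endfacet
facet normal 0.748 0.334 -0.574
outer loop
vertex -1.837 0.541 -0.545
vertex -2.029 -0.16 -1.203
vertex -2.333 0.761 -1.063
endloop
endfacet
facet normal -0.543 0.448 0.710
outer loop
vertex -1.837 0.541 -0.545
vertex -2.333 0.761 -1.063
vertex -2.791 -0.5 -0.617
endloop
endfacet
facet normal 0.747 0.334 -0.575
outer loop
vertex -2.333 0.761 -1.063
vertex -2.029 -0.16 -1.203
vertex -2.651 0.442 -1.662
endloop
endfacet
facet normal -0.879 0.407 0.249
outer loop
vertex -2.333 0.761 -1.063
vertex -2.651 0.442 -1.662
vertex -2.791 -0.5 -0.617
endloop
endfacet
facet normal 0.747 0.334 -0.574
outer loop
vertex -2.651 0.442 -1.662
vertex -2.029 -0.16 -1.203
vertex -2.605 -0.229 -1.993
endloop
endfacet
facet normal -0.991 -0.002 -0.134
outer loop
vertex -2.651 0.442 -1.662
vertex -2.605 -0.229 -1.993
vertex -2.791 -0.5 -0.617
endloop
endfacet
facet normal 0.747 0.335 -0.574
outer loop
vertex -2.605 -0.229 -1.993
vertex -2.029 -0.16 -1.203
vertex -2.221 -0.86 -1.861
endloop
endfacet
facet normal -0.813 -0.540 -0.216
outer loop
vertex -2.605 -0.229 -1.993
vertex -2.221 -0.86 -1.861
vertex -2.791 -0.5 -0.617
endloop
endfacet
facet normal 0.748 0.334 -0.574
outer loop
vertex -2.221 -0.86 -1.861
vertex -2.029 -0.16 -1.203
vertex -1.725 -1.081 -1.343
endloop
endfacet
facet normal -0.451 -0.891 0.051
outer loop
vertex -2.221 -0.86 -1.861
vertex -1.725 -1.081 -1.343
vertex -2.791 -0.5 -0.617
endloop
endfacet
facet normal 0.748 0.334 -0.574
outer loop
vertex -1.725 -1.081 -1.343
vertex -2.029 -0.16 -1.203
vertex -1.407 -0.762 -0.743
endloop
endfacet
facet normal -0.114 -0.851 0.513
outer loop
vertex -1.725 -1.081 -1.343
vertex -1.407 -0.762 -0.743
vertex -2.791 -0.5 -0.617
endloop
endfacet

endsolid


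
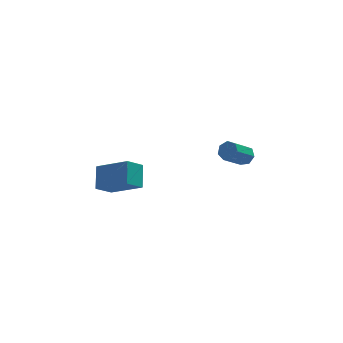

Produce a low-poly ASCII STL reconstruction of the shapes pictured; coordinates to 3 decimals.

solid 
facet normal -0.728 -0.207 0.653
outer loop
vertex -3.936 -1.078 -2.791
vertex -3.634 -0.122 -2.151
vertex -5.083 -0.074 -3.75
endloop
endfacet
facet normal -0.253 -0.804 -0.538
outer loop
vertex -4.326 0.142 -4.429
vertex -3.936 -1.078 -2.791
vertex -5.083 -0.074 -3.75
endloop
endfacet
facet normal -0.728 -0.208 0.653
outer loop
vertex -5.083 -0.074 -3.75
vertex -3.634 -0.122 -2.151
vertex -4.781 0.882 -3.109
endloop
endfacet
facet normal -0.637 0.558 -0.532
outer loop
vertex -4.781 0.882 -3.109
vertex -4.326 0.142 -4.429
vertex -5.083 -0.074 -3.75
endloop
endfacet
facet normal 0.637 -0.558 0.533
outer loop
vertex -3.936 -1.078 -2.791
vertex -2.877 0.094 -2.83
vertex -3.634 -0.122 -2.151
endloop
endfacet
facet normal -0.254 -0.804 -0.538
outer loop
vertex -3.179 -0.862 -3.471
vertex -3.936 -1.078 -2.791
vertex -4.326 0.142 -4.429
endloop
endfacet
facet normal 0.637 -0.558 0.532
outer loop
vertex -3.179 -0.862 -3.471
vertex -2.877 0.094 -2.83
vertex -3.936 -1.078 -2.791
endloop
endfacet
facet normal 0.254 0.804 0.538
outer loop
vertex -3.634 -0.122 -2.151
vertex -2.877 0.094 -2.83
vertex -4.781 0.882 -3.109
endloop
endfacet
facet normal -0.637 0.558 -0.532
outer loop
vertex -4.024 1.098 -3.789
vertex -4.326 0.142 -4.429
vertex -4.781 0.882 -3.109
endloop
endfacet
facet normal 0.254 0.804 0.538
outer loop
vertex -4.781 0.882 -3.109
vertex -2.877 0.094 -2.83
vertex -4.024 1.098 -3.789
endloop
endfacet
facet normal 0.728 0.208 -0.654
outer loop
vertex -4.024 1.098 -3.789
vertex -3.179 -0.862 -3.471
vertex -4.326 0.142 -4.429
endloop
endfacet
facet normal 0.728 0.208 -0.653
outer loop
vertex -2.877 0.094 -2.83
vertex -3.179 -0.862 -3.471
vertex -4.024 1.098 -3.789
endloop
endfacet
facet normal 0.655 0.308 -0.690
outer loop
vertex 2.277 0.054 -3.572
vertex 1.939 0.415 -3.732
vertex 2.306 0.454 -3.366
endloop
endfacet
facet normal 0.752 -0.344 0.562
outer loop
vertex 2.277 0.054 -3.572
vertex 2.306 0.454 -3.366
vertex 1.319 -0.397 -2.567
endloop
endfacet
facet normal 0.752 -0.343 0.563
outer loop
vertex 1.319 -0.397 -2.567
vertex 2.306 0.454 -3.366
vertex 1.347 0.003 -2.361
endloop
endfacet
facet normal -0.657 -0.308 0.688
outer loop
vertex 1.319 -0.397 -2.567
vertex 1.347 0.003 -2.361
vertex 0.981 -0.035 -2.728
endloop
endfacet
facet normal 0.655 0.309 -0.690
outer loop
vertex 2.306 0.454 -3.366
vertex 1.939 0.415 -3.732
vertex 2.058 0.825 -3.435
endloop
endfacet
facet normal 0.518 0.478 0.709
outer loop
vertex 2.306 0.454 -3.366
vertex 2.058 0.825 -3.435
vertex 1.347 0.003 -2.361
endloop
endfacet
facet normal 0.519 0.477 0.709
outer loop
vertex 1.347 0.003 -2.361
vertex 2.058 0.825 -3.435
vertex 1.1 0.374 -2.43
endloop
endfacet
facet normal -0.657 -0.310 0.687
outer loop
vertex 1.347 0.003 -2.361
vertex 1.1 0.374 -2.43
vertex 0.981 -0.035 -2.728
endloop
endfacet
facet normal 0.658 0.307 -0.688
outer loop
vertex 2.058 0.825 -3.435
vertex 1.939 0.415 -3.732
vertex 1.721 0.888 -3.729
endloop
endfacet
facet normal -0.105 0.941 0.322
outer loop
vertex 2.058 0.825 -3.435
vertex 1.721 0.888 -3.729
vertex 1.1 0.374 -2.43
endloop
endfacet
facet normal -0.105 0.941 0.322
outer loop
vertex 1.1 0.374 -2.43
vertex 1.721 0.888 -3.729
vertex 0.763 0.437 -2.724
endloop
endfacet
facet normal -0.657 -0.309 0.687
outer loop
vertex 1.1 0.374 -2.43
vertex 0.763 0.437 -2.724
vertex 0.981 -0.035 -2.728
endloop
endfacet
facet normal 0.657 0.307 -0.689
outer loop
vertex 1.721 0.888 -3.729
vertex 1.939 0.415 -3.732
vertex 1.548 0.594 -4.025
endloop
endfacet
facet normal -0.651 0.694 -0.309
outer loop
vertex 1.721 0.888 -3.729
vertex 1.548 0.594 -4.025
vertex 0.763 0.437 -2.724
endloop
endfacet
facet normal -0.650 0.695 -0.308
outer loop
vertex 0.763 0.437 -2.724
vertex 1.548 0.594 -4.025
vertex 0.59 0.144 -3.02
endloop
endfacet
facet normal -0.656 -0.309 0.689
outer loop
vertex 0.763 0.437 -2.724
vertex 0.59 0.144 -3.02
vertex 0.981 -0.035 -2.728
endloop
endfacet
facet normal 0.657 0.310 -0.687
outer loop
vertex 1.548 0.594 -4.025
vertex 1.939 0.415 -3.732
vertex 1.67 0.167 -4.101
endloop
endfacet
facet normal -0.705 -0.076 -0.706
outer loop
vertex 1.548 0.594 -4.025
vertex 1.67 0.167 -4.101
vertex 0.59 0.144 -3.02
endloop
endfacet
facet normal -0.705 -0.074 -0.706
outer loop
vertex 0.59 0.144 -3.02
vertex 1.67 0.167 -4.101
vertex 0.711 -0.284 -3.096
endloop
endfacet
facet normal -0.656 -0.308 0.689
outer loop
vertex 0.59 0.144 -3.02
vertex 0.711 -0.284 -3.096
vertex 0.981 -0.035 -2.728
endloop
endfacet
facet normal 0.657 0.310 -0.687
outer loop
vertex 1.67 0.167 -4.101
vertex 1.939 0.415 -3.732
vertex 1.994 -0.074 -3.9
endloop
endfacet
facet normal -0.230 -0.787 -0.573
outer loop
vertex 1.67 0.167 -4.101
vertex 1.994 -0.074 -3.9
vertex 0.711 -0.284 -3.096
endloop
endfacet
facet normal -0.230 -0.787 -0.572
outer loop
vertex 0.711 -0.284 -3.096
vertex 1.994 -0.074 -3.9
vertex 1.036 -0.525 -2.895
endloop
endfacet
facet normal -0.655 -0.309 0.690
outer loop
vertex 0.711 -0.284 -3.096
vertex 1.036 -0.525 -2.895
vertex 0.981 -0.035 -2.728
endloop
endfacet
facet normal 0.657 0.310 -0.688
outer loop
vertex 1.994 -0.074 -3.9
vertex 1.939 0.415 -3.732
vertex 2.277 0.054 -3.572
endloop
endfacet
facet normal 0.419 -0.908 -0.008
outer loop
vertex 1.994 -0.074 -3.9
vertex 2.277 0.054 -3.572
vertex 1.036 -0.525 -2.895
endloop
endfacet
facet normal 0.419 -0.908 -0.008
outer loop
vertex 1.036 -0.525 -2.895
vertex 2.277 0.054 -3.572
vertex 1.319 -0.397 -2.567
endloop
endfacet
facet normal -0.658 -0.308 0.688
outer loop
vertex 1.036 -0.525 -2.895
vertex 1.319 -0.397 -2.567
vertex 0.981 -0.035 -2.728
endloop
endfacet

endsolid


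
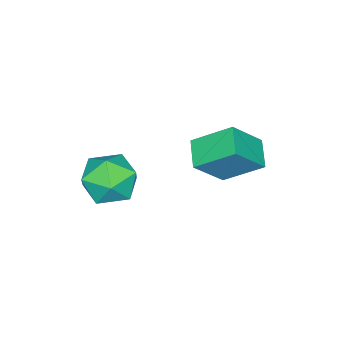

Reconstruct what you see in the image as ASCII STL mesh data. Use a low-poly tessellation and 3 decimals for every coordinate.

solid 
facet normal -0.743 -0.565 0.359
outer loop
vertex -3.644 2.844 -1.119
vertex -4.65 3.387 -2.349
vertex -3.132 1.538 -2.114
endloop
endfacet
facet normal 0.600 -0.323 0.732
outer loop
vertex -2.27 2.193 -2.531
vertex -3.644 2.844 -1.119
vertex -3.132 1.538 -2.114
endloop
endfacet
facet normal -0.743 -0.565 0.358
outer loop
vertex -3.132 1.538 -2.114
vertex -4.65 3.387 -2.349
vertex -4.138 2.081 -3.345
endloop
endfacet
facet normal 0.298 -0.760 -0.578
outer loop
vertex -4.138 2.081 -3.345
vertex -2.27 2.193 -2.531
vertex -3.132 1.538 -2.114
endloop
endfacet
facet normal -0.297 0.760 0.578
outer loop
vertex -3.644 2.844 -1.119
vertex -3.788 4.042 -2.766
vertex -4.65 3.387 -2.349
endloop
endfacet
facet normal 0.599 -0.324 0.732
outer loop
vertex -2.782 3.499 -1.535
vertex -3.644 2.844 -1.119
vertex -2.27 2.193 -2.531
endloop
endfacet
facet normal -0.298 0.759 0.578
outer loop
vertex -2.782 3.499 -1.535
vertex -3.788 4.042 -2.766
vertex -3.644 2.844 -1.119
endloop
endfacet
facet normal -0.600 0.323 -0.732
outer loop
vertex -4.65 3.387 -2.349
vertex -3.788 4.042 -2.766
vertex -4.138 2.081 -3.345
endloop
endfacet
facet normal 0.298 -0.759 -0.579
outer loop
vertex -3.276 2.736 -3.761
vertex -2.27 2.193 -2.531
vertex -4.138 2.081 -3.345
endloop
endfacet
facet normal -0.599 0.323 -0.733
outer loop
vertex -4.138 2.081 -3.345
vertex -3.788 4.042 -2.766
vertex -3.276 2.736 -3.761
endloop
endfacet
facet normal 0.743 0.565 -0.359
outer loop
vertex -3.276 2.736 -3.761
vertex -2.782 3.499 -1.535
vertex -2.27 2.193 -2.531
endloop
endfacet
facet normal 0.743 0.565 -0.359
outer loop
vertex -3.788 4.042 -2.766
vertex -2.782 3.499 -1.535
vertex -3.276 2.736 -3.761
endloop
endfacet
facet normal -0.394 0.911 -0.119
outer loop
vertex 0.129 1.321 -2.723
vertex -0.876 0.897 -2.639
vertex -0.351 1.241 -1.744
endloop
endfacet
facet normal 0.244 0.949 0.197
outer loop
vertex 0.129 1.321 -2.723
vertex -0.351 1.241 -1.744
vertex 0.708 0.992 -1.856
endloop
endfacet
facet normal 0.724 0.648 -0.238
outer loop
vertex 0.129 1.321 -2.723
vertex 0.708 0.992 -1.856
vertex 0.837 0.494 -2.82
endloop
endfacet
facet normal 0.381 0.423 -0.822
outer loop
vertex 0.129 1.321 -2.723
vertex 0.837 0.494 -2.82
vertex -0.141 0.435 -3.304
endloop
endfacet
facet normal -0.310 0.586 -0.749
outer loop
vertex 0.129 1.321 -2.723
vertex -0.141 0.435 -3.304
vertex -0.876 0.897 -2.639
endloop
endfacet
facet normal 0.217 0.564 0.797
outer loop
vertex 0.708 0.992 -1.856
vertex -0.351 1.241 -1.744
vertex 0.061 0.365 -1.236
endloop
endfacet
facet normal -0.816 0.502 0.286
outer loop
vertex -0.351 1.241 -1.744
vertex -0.876 0.897 -2.639
vertex -0.917 0.306 -1.72
endloop
endfacet
facet normal -0.679 -0.025 -0.734
outer loop
vertex -0.876 0.897 -2.639
vertex -0.141 0.435 -3.304
vertex -0.788 -0.192 -2.684
endloop
endfacet
facet normal 0.439 -0.287 -0.851
outer loop
vertex -0.141 0.435 -3.304
vertex 0.837 0.494 -2.82
vertex 0.271 -0.441 -2.796
endloop
endfacet
facet normal 0.993 0.076 0.093
outer loop
vertex 0.837 0.494 -2.82
vertex 0.708 0.992 -1.856
vertex 0.796 -0.097 -1.901
endloop
endfacet
facet normal -0.381 -0.423 0.822
outer loop
vertex -0.209 -0.521 -1.817
vertex 0.061 0.365 -1.236
vertex -0.917 0.306 -1.72
endloop
endfacet
facet normal -0.724 -0.648 0.238
outer loop
vertex -0.209 -0.521 -1.817
vertex -0.917 0.306 -1.72
vertex -0.788 -0.192 -2.684
endloop
endfacet
facet normal -0.244 -0.949 -0.197
outer loop
vertex -0.209 -0.521 -1.817
vertex -0.788 -0.192 -2.684
vertex 0.271 -0.441 -2.796
endloop
endfacet
facet normal 0.394 -0.911 0.119
outer loop
vertex -0.209 -0.521 -1.817
vertex 0.271 -0.441 -2.796
vertex 0.796 -0.097 -1.901
endloop
endfacet
facet normal 0.310 -0.586 0.749
outer loop
vertex -0.209 -0.521 -1.817
vertex 0.796 -0.097 -1.901
vertex 0.061 0.365 -1.236
endloop
endfacet
facet normal -0.439 0.287 0.851
outer loop
vertex -0.917 0.306 -1.72
vertex 0.061 0.365 -1.236
vertex -0.351 1.241 -1.744
endloop
endfacet
facet normal -0.993 -0.076 -0.093
outer loop
vertex -0.788 -0.192 -2.684
vertex -0.917 0.306 -1.72
vertex -0.876 0.897 -2.639
endloop
endfacet
facet normal -0.217 -0.564 -0.797
outer loop
vertex 0.271 -0.441 -2.796
vertex -0.788 -0.192 -2.684
vertex -0.141 0.435 -3.304
endloop
endfacet
facet normal 0.816 -0.502 -0.286
outer loop
vertex 0.796 -0.097 -1.901
vertex 0.271 -0.441 -2.796
vertex 0.837 0.494 -2.82
endloop
endfacet
facet normal 0.679 0.025 0.734
outer loop
vertex 0.061 0.365 -1.236
vertex 0.796 -0.097 -1.901
vertex 0.708 0.992 -1.856
endloop
endfacet

endsolid


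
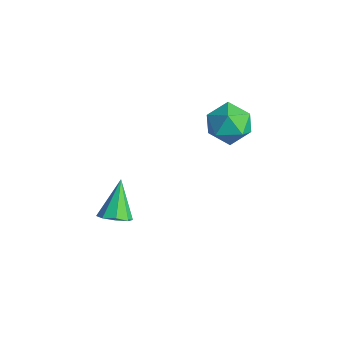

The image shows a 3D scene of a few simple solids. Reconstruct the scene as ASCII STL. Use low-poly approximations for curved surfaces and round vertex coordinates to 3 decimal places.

solid 
facet normal 0.477 -0.475 -0.739
outer loop
vertex 2.335 -1.607 -2.749
vertex 1.793 -1.821 -2.961
vertex 2.136 -1.315 -3.065
endloop
endfacet
facet normal 0.554 0.756 0.350
outer loop
vertex 2.335 -1.607 -2.749
vertex 2.136 -1.315 -3.065
vertex 1.067 -1.099 -1.839
endloop
endfacet
facet normal 0.478 -0.476 -0.738
outer loop
vertex 2.136 -1.315 -3.065
vertex 1.793 -1.821 -2.961
vertex 1.736 -1.32 -3.321
endloop
endfacet
facet normal 0.064 0.991 -0.119
outer loop
vertex 2.136 -1.315 -3.065
vertex 1.736 -1.32 -3.321
vertex 1.067 -1.099 -1.839
endloop
endfacet
facet normal 0.478 -0.476 -0.738
outer loop
vertex 1.736 -1.32 -3.321
vertex 1.793 -1.821 -2.961
vertex 1.37 -1.618 -3.366
endloop
endfacet
facet normal -0.561 0.744 -0.364
outer loop
vertex 1.736 -1.32 -3.321
vertex 1.37 -1.618 -3.366
vertex 1.067 -1.099 -1.839
endloop
endfacet
facet normal 0.479 -0.474 -0.738
outer loop
vertex 1.37 -1.618 -3.366
vertex 1.793 -1.821 -2.961
vertex 1.252 -2.036 -3.174
endloop
endfacet
facet normal -0.957 0.158 -0.244
outer loop
vertex 1.37 -1.618 -3.366
vertex 1.252 -2.036 -3.174
vertex 1.067 -1.099 -1.839
endloop
endfacet
facet normal 0.479 -0.476 -0.738
outer loop
vertex 1.252 -2.036 -3.174
vertex 1.793 -1.821 -2.961
vertex 1.451 -2.327 -2.857
endloop
endfacet
facet normal -0.890 -0.421 0.172
outer loop
vertex 1.252 -2.036 -3.174
vertex 1.451 -2.327 -2.857
vertex 1.067 -1.099 -1.839
endloop
endfacet
facet normal 0.477 -0.474 -0.740
outer loop
vertex 1.451 -2.327 -2.857
vertex 1.793 -1.821 -2.961
vertex 1.851 -2.323 -2.602
endloop
endfacet
facet normal -0.401 -0.656 0.640
outer loop
vertex 1.451 -2.327 -2.857
vertex 1.851 -2.323 -2.602
vertex 1.067 -1.099 -1.839
endloop
endfacet
facet normal 0.478 -0.474 -0.740
outer loop
vertex 1.851 -2.323 -2.602
vertex 1.793 -1.821 -2.961
vertex 2.217 -2.024 -2.557
endloop
endfacet
facet normal 0.224 -0.408 0.885
outer loop
vertex 1.851 -2.323 -2.602
vertex 2.217 -2.024 -2.557
vertex 1.067 -1.099 -1.839
endloop
endfacet
facet normal 0.477 -0.475 -0.739
outer loop
vertex 2.217 -2.024 -2.557
vertex 1.793 -1.821 -2.961
vertex 2.335 -1.607 -2.749
endloop
endfacet
facet normal 0.620 0.177 0.765
outer loop
vertex 2.217 -2.024 -2.557
vertex 2.335 -1.607 -2.749
vertex 1.067 -1.099 -1.839
endloop
endfacet
facet normal -0.350 -0.264 0.899
outer loop
vertex 1.679 2.795 0.895
vertex 1.684 1.937 0.645
vertex 2.407 2.294 1.031
endloop
endfacet
facet normal 0.048 0.326 0.944
outer loop
vertex 1.679 2.795 0.895
vertex 2.407 2.294 1.031
vertex 2.491 3.133 0.737
endloop
endfacet
facet normal -0.241 0.821 0.518
outer loop
vertex 1.679 2.795 0.895
vertex 2.491 3.133 0.737
vertex 1.821 3.295 0.168
endloop
endfacet
facet normal -0.818 0.536 0.209
outer loop
vertex 1.679 2.795 0.895
vertex 1.821 3.295 0.168
vertex 1.322 2.556 0.111
endloop
endfacet
facet normal -0.886 -0.135 0.444
outer loop
vertex 1.679 2.795 0.895
vertex 1.322 2.556 0.111
vertex 1.684 1.937 0.645
endloop
endfacet
facet normal 0.698 0.173 0.694
outer loop
vertex 2.491 3.133 0.737
vertex 2.407 2.294 1.031
vertex 2.998 2.484 0.389
endloop
endfacet
facet normal 0.054 -0.782 0.621
outer loop
vertex 2.407 2.294 1.031
vertex 1.684 1.937 0.645
vertex 2.499 1.745 0.332
endloop
endfacet
facet normal -0.812 -0.573 -0.114
outer loop
vertex 1.684 1.937 0.645
vertex 1.322 2.556 0.111
vertex 1.829 1.907 -0.237
endloop
endfacet
facet normal -0.702 0.512 -0.495
outer loop
vertex 1.322 2.556 0.111
vertex 1.821 3.295 0.168
vertex 1.913 2.746 -0.531
endloop
endfacet
facet normal 0.231 0.973 0.005
outer loop
vertex 1.821 3.295 0.168
vertex 2.491 3.133 0.737
vertex 2.636 3.103 -0.145
endloop
endfacet
facet normal 0.818 -0.536 -0.209
outer loop
vertex 2.641 2.245 -0.395
vertex 2.998 2.484 0.389
vertex 2.499 1.745 0.332
endloop
endfacet
facet normal 0.241 -0.821 -0.518
outer loop
vertex 2.641 2.245 -0.395
vertex 2.499 1.745 0.332
vertex 1.829 1.907 -0.237
endloop
endfacet
facet normal -0.048 -0.326 -0.944
outer loop
vertex 2.641 2.245 -0.395
vertex 1.829 1.907 -0.237
vertex 1.913 2.746 -0.531
endloop
endfacet
facet normal 0.350 0.264 -0.899
outer loop
vertex 2.641 2.245 -0.395
vertex 1.913 2.746 -0.531
vertex 2.636 3.103 -0.145
endloop
endfacet
facet normal 0.886 0.135 -0.444
outer loop
vertex 2.641 2.245 -0.395
vertex 2.636 3.103 -0.145
vertex 2.998 2.484 0.389
endloop
endfacet
facet normal 0.702 -0.512 0.495
outer loop
vertex 2.499 1.745 0.332
vertex 2.998 2.484 0.389
vertex 2.407 2.294 1.031
endloop
endfacet
facet normal -0.231 -0.973 -0.005
outer loop
vertex 1.829 1.907 -0.237
vertex 2.499 1.745 0.332
vertex 1.684 1.937 0.645
endloop
endfacet
facet normal -0.698 -0.173 -0.694
outer loop
vertex 1.913 2.746 -0.531
vertex 1.829 1.907 -0.237
vertex 1.322 2.556 0.111
endloop
endfacet
facet normal -0.054 0.782 -0.621
outer loop
vertex 2.636 3.103 -0.145
vertex 1.913 2.746 -0.531
vertex 1.821 3.295 0.168
endloop
endfacet
facet normal 0.812 0.573 0.114
outer loop
vertex 2.998 2.484 0.389
vertex 2.636 3.103 -0.145
vertex 2.491 3.133 0.737
endloop
endfacet

endsolid


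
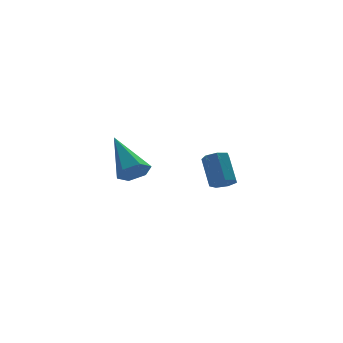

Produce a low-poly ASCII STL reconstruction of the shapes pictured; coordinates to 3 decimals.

solid 
facet normal 0.088 -0.819 -0.566
outer loop
vertex -1.991 -1.748 1.71
vertex -2.548 -2.028 2.029
vertex -2.633 -1.639 1.453
endloop
endfacet
facet normal 0.350 0.756 -0.553
outer loop
vertex -1.991 -1.748 1.71
vertex -2.633 -1.639 1.453
vertex -2.732 -0.292 3.231
endloop
endfacet
facet normal 0.088 -0.819 -0.566
outer loop
vertex -2.633 -1.639 1.453
vertex -2.548 -2.028 2.029
vertex -3.19 -1.919 1.772
endloop
endfacet
facet normal -0.601 0.621 -0.504
outer loop
vertex -2.633 -1.639 1.453
vertex -3.19 -1.919 1.772
vertex -2.732 -0.292 3.231
endloop
endfacet
facet normal 0.088 -0.819 -0.566
outer loop
vertex -3.19 -1.919 1.772
vertex -2.548 -2.028 2.029
vertex -3.104 -2.308 2.348
endloop
endfacet
facet normal -0.974 0.090 0.206
outer loop
vertex -3.19 -1.919 1.772
vertex -3.104 -2.308 2.348
vertex -2.732 -0.292 3.231
endloop
endfacet
facet normal 0.086 -0.818 -0.568
outer loop
vertex -3.104 -2.308 2.348
vertex -2.548 -2.028 2.029
vertex -2.462 -2.418 2.604
endloop
endfacet
facet normal -0.397 -0.306 0.865
outer loop
vertex -3.104 -2.308 2.348
vertex -2.462 -2.418 2.604
vertex -2.732 -0.292 3.231
endloop
endfacet
facet normal 0.086 -0.818 -0.568
outer loop
vertex -2.462 -2.418 2.604
vertex -2.548 -2.028 2.029
vertex -1.906 -2.138 2.285
endloop
endfacet
facet normal 0.553 -0.170 0.815
outer loop
vertex -2.462 -2.418 2.604
vertex -1.906 -2.138 2.285
vertex -2.732 -0.292 3.231
endloop
endfacet
facet normal 0.086 -0.819 -0.568
outer loop
vertex -1.906 -2.138 2.285
vertex -2.548 -2.028 2.029
vertex -1.991 -1.748 1.71
endloop
endfacet
facet normal 0.927 0.360 0.107
outer loop
vertex -1.906 -2.138 2.285
vertex -1.991 -1.748 1.71
vertex -2.732 -0.292 3.231
endloop
endfacet
facet normal -0.039 -0.668 -0.743
outer loop
vertex 3.071 2.331 -1.255
vertex 2.72 1.988 -0.928
vertex 2.568 2.416 -1.305
endloop
endfacet
facet normal 0.188 0.724 -0.663
outer loop
vertex 3.071 2.331 -1.255
vertex 2.568 2.416 -1.305
vertex 3.131 3.355 -0.12
endloop
endfacet
facet normal 0.187 0.725 -0.663
outer loop
vertex 3.131 3.355 -0.12
vertex 2.568 2.416 -1.305
vertex 2.628 3.439 -0.17
endloop
endfacet
facet normal 0.038 0.670 0.741
outer loop
vertex 3.131 3.355 -0.12
vertex 2.628 3.439 -0.17
vertex 2.78 3.012 0.208
endloop
endfacet
facet normal -0.038 -0.668 -0.743
outer loop
vertex 2.568 2.416 -1.305
vertex 2.72 1.988 -0.928
vertex 2.18 2.178 -1.071
endloop
endfacet
facet normal -0.651 0.581 -0.489
outer loop
vertex 2.568 2.416 -1.305
vertex 2.18 2.178 -1.071
vertex 2.628 3.439 -0.17
endloop
endfacet
facet normal -0.651 0.581 -0.489
outer loop
vertex 2.628 3.439 -0.17
vertex 2.18 2.178 -1.071
vertex 2.24 3.202 0.065
endloop
endfacet
facet normal 0.040 0.670 0.741
outer loop
vertex 2.628 3.439 -0.17
vertex 2.24 3.202 0.065
vertex 2.78 3.012 0.208
endloop
endfacet
facet normal -0.040 -0.671 -0.741
outer loop
vertex 2.18 2.178 -1.071
vertex 2.72 1.988 -0.928
vertex 2.198 1.798 -0.728
endloop
endfacet
facet normal -0.999 0.000 0.053
outer loop
vertex 2.18 2.178 -1.071
vertex 2.198 1.798 -0.728
vertex 2.24 3.202 0.065
endloop
endfacet
facet normal -0.999 0.000 0.053
outer loop
vertex 2.24 3.202 0.065
vertex 2.198 1.798 -0.728
vertex 2.258 2.821 0.407
endloop
endfacet
facet normal 0.039 0.669 0.743
outer loop
vertex 2.24 3.202 0.065
vertex 2.258 2.821 0.407
vertex 2.78 3.012 0.208
endloop
endfacet
facet normal -0.040 -0.670 -0.741
outer loop
vertex 2.198 1.798 -0.728
vertex 2.72 1.988 -0.928
vertex 2.609 1.561 -0.536
endloop
endfacet
facet normal -0.595 -0.581 0.555
outer loop
vertex 2.198 1.798 -0.728
vertex 2.609 1.561 -0.536
vertex 2.258 2.821 0.407
endloop
endfacet
facet normal -0.594 -0.582 0.556
outer loop
vertex 2.258 2.821 0.407
vertex 2.609 1.561 -0.536
vertex 2.67 2.584 0.599
endloop
endfacet
facet normal 0.038 0.669 0.743
outer loop
vertex 2.258 2.821 0.407
vertex 2.67 2.584 0.599
vertex 2.78 3.012 0.208
endloop
endfacet
facet normal -0.041 -0.670 -0.741
outer loop
vertex 2.609 1.561 -0.536
vertex 2.72 1.988 -0.928
vertex 3.104 1.645 -0.639
endloop
endfacet
facet normal 0.256 -0.725 0.640
outer loop
vertex 2.609 1.561 -0.536
vertex 3.104 1.645 -0.639
vertex 2.67 2.584 0.599
endloop
endfacet
facet normal 0.258 -0.724 0.640
outer loop
vertex 2.67 2.584 0.599
vertex 3.104 1.645 -0.639
vertex 3.164 2.669 0.496
endloop
endfacet
facet normal 0.040 0.668 0.743
outer loop
vertex 2.67 2.584 0.599
vertex 3.164 2.669 0.496
vertex 2.78 3.012 0.208
endloop
endfacet
facet normal -0.039 -0.669 -0.742
outer loop
vertex 3.104 1.645 -0.639
vertex 2.72 1.988 -0.928
vertex 3.309 1.988 -0.959
endloop
endfacet
facet normal 0.915 -0.322 0.242
outer loop
vertex 3.104 1.645 -0.639
vertex 3.309 1.988 -0.959
vertex 3.164 2.669 0.496
endloop
endfacet
facet normal 0.915 -0.322 0.242
outer loop
vertex 3.164 2.669 0.496
vertex 3.309 1.988 -0.959
vertex 3.369 3.012 0.176
endloop
endfacet
facet normal 0.040 0.669 0.743
outer loop
vertex 3.164 2.669 0.496
vertex 3.369 3.012 0.176
vertex 2.78 3.012 0.208
endloop
endfacet
facet normal -0.039 -0.668 -0.743
outer loop
vertex 3.309 1.988 -0.959
vertex 2.72 1.988 -0.928
vertex 3.071 2.331 -1.255
endloop
endfacet
facet normal 0.884 0.322 -0.338
outer loop
vertex 3.309 1.988 -0.959
vertex 3.071 2.331 -1.255
vertex 3.369 3.012 0.176
endloop
endfacet
facet normal 0.884 0.322 -0.338
outer loop
vertex 3.369 3.012 0.176
vertex 3.071 2.331 -1.255
vertex 3.131 3.355 -0.12
endloop
endfacet
facet normal 0.040 0.669 0.742
outer loop
vertex 3.369 3.012 0.176
vertex 3.131 3.355 -0.12
vertex 2.78 3.012 0.208
endloop
endfacet

endsolid


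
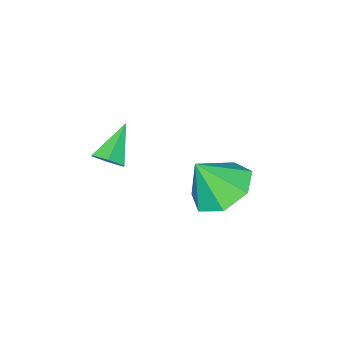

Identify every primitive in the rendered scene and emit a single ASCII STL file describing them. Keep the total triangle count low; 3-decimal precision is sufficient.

solid 
facet normal -0.429 0.343 -0.836
outer loop
vertex -3.128 1.598 -1.403
vertex -3.823 0.926 -1.322
vertex -3.807 1.827 -0.961
endloop
endfacet
facet normal 0.576 0.561 0.595
outer loop
vertex -3.128 1.598 -1.403
vertex -3.807 1.827 -0.961
vertex -3.257 0.474 -0.218
endloop
endfacet
facet normal -0.430 0.342 -0.836
outer loop
vertex -3.807 1.827 -0.961
vertex -3.823 0.926 -1.322
vertex -4.498 1.377 -0.79
endloop
endfacet
facet normal -0.077 0.456 0.887
outer loop
vertex -3.807 1.827 -0.961
vertex -4.498 1.377 -0.79
vertex -3.257 0.474 -0.218
endloop
endfacet
facet normal -0.429 0.343 -0.835
outer loop
vertex -4.498 1.377 -0.79
vertex -3.823 0.926 -1.322
vertex -4.681 0.589 -1.02
endloop
endfacet
facet normal -0.494 -0.136 0.859
outer loop
vertex -4.498 1.377 -0.79
vertex -4.681 0.589 -1.02
vertex -3.257 0.474 -0.218
endloop
endfacet
facet normal -0.429 0.343 -0.836
outer loop
vertex -4.681 0.589 -1.02
vertex -3.823 0.926 -1.322
vertex -4.218 0.054 -1.477
endloop
endfacet
facet normal -0.361 -0.766 0.531
outer loop
vertex -4.681 0.589 -1.02
vertex -4.218 0.054 -1.477
vertex -3.257 0.474 -0.218
endloop
endfacet
facet normal -0.429 0.343 -0.836
outer loop
vertex -4.218 0.054 -1.477
vertex -3.823 0.926 -1.322
vertex -3.458 0.176 -1.817
endloop
endfacet
facet normal 0.222 -0.963 0.152
outer loop
vertex -4.218 0.054 -1.477
vertex -3.458 0.176 -1.817
vertex -3.257 0.474 -0.218
endloop
endfacet
facet normal -0.429 0.343 -0.836
outer loop
vertex -3.458 0.176 -1.817
vertex -3.823 0.926 -1.322
vertex -2.973 0.863 -1.784
endloop
endfacet
facet normal 0.817 -0.577 0.005
outer loop
vertex -3.458 0.176 -1.817
vertex -2.973 0.863 -1.784
vertex -3.257 0.474 -0.218
endloop
endfacet
facet normal -0.429 0.343 -0.836
outer loop
vertex -2.973 0.863 -1.784
vertex -3.823 0.926 -1.322
vertex -3.128 1.598 -1.403
endloop
endfacet
facet normal 0.974 0.101 0.202
outer loop
vertex -2.973 0.863 -1.784
vertex -3.128 1.598 -1.403
vertex -3.257 0.474 -0.218
endloop
endfacet
facet normal 0.735 0.195 -0.650
outer loop
vertex -2.256 -2.344 -0.912
vertex -2.608 -2.093 -1.235
vertex -2.345 -1.815 -0.854
endloop
endfacet
facet normal 0.372 -0.039 0.928
outer loop
vertex -2.256 -2.344 -0.912
vertex -2.345 -1.815 -0.854
vertex -3.572 -2.347 -0.385
endloop
endfacet
facet normal 0.735 0.195 -0.649
outer loop
vertex -2.345 -1.815 -0.854
vertex -2.608 -2.093 -1.235
vertex -2.697 -1.563 -1.177
endloop
endfacet
facet normal -0.071 0.747 0.661
outer loop
vertex -2.345 -1.815 -0.854
vertex -2.697 -1.563 -1.177
vertex -3.572 -2.347 -0.385
endloop
endfacet
facet normal 0.735 0.195 -0.649
outer loop
vertex -2.697 -1.563 -1.177
vertex -2.608 -2.093 -1.235
vertex -2.96 -1.841 -1.558
endloop
endfacet
facet normal -0.691 0.721 -0.049
outer loop
vertex -2.697 -1.563 -1.177
vertex -2.96 -1.841 -1.558
vertex -3.572 -2.347 -0.385
endloop
endfacet
facet normal 0.735 0.195 -0.649
outer loop
vertex -2.96 -1.841 -1.558
vertex -2.608 -2.093 -1.235
vertex -2.871 -2.371 -1.616
endloop
endfacet
facet normal -0.866 -0.092 -0.491
outer loop
vertex -2.96 -1.841 -1.558
vertex -2.871 -2.371 -1.616
vertex -3.572 -2.347 -0.385
endloop
endfacet
facet normal 0.735 0.195 -0.650
outer loop
vertex -2.871 -2.371 -1.616
vertex -2.608 -2.093 -1.235
vertex -2.519 -2.622 -1.293
endloop
endfacet
facet normal -0.422 -0.879 -0.223
outer loop
vertex -2.871 -2.371 -1.616
vertex -2.519 -2.622 -1.293
vertex -3.572 -2.347 -0.385
endloop
endfacet
facet normal 0.735 0.195 -0.650
outer loop
vertex -2.519 -2.622 -1.293
vertex -2.608 -2.093 -1.235
vertex -2.256 -2.344 -0.912
endloop
endfacet
facet normal 0.196 -0.852 0.486
outer loop
vertex -2.519 -2.622 -1.293
vertex -2.256 -2.344 -0.912
vertex -3.572 -2.347 -0.385
endloop
endfacet

endsolid


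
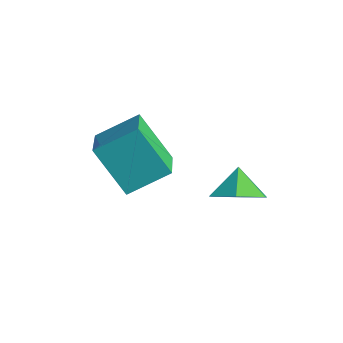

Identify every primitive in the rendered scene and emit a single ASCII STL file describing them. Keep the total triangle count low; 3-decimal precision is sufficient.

solid 
facet normal -0.599 -0.174 0.782
outer loop
vertex -2.699 -0.955 2.638
vertex -3.646 -0.146 2.092
vertex -3.263 -2.078 1.956
endloop
endfacet
facet normal 0.697 -0.594 0.402
outer loop
vertex -2.214 -1.774 0.588
vertex -2.699 -0.955 2.638
vertex -3.263 -2.078 1.956
endloop
endfacet
facet normal -0.600 -0.174 0.781
outer loop
vertex -3.263 -2.078 1.956
vertex -3.646 -0.146 2.092
vertex -4.21 -1.269 1.409
endloop
endfacet
facet normal -0.395 -0.785 -0.477
outer loop
vertex -4.21 -1.269 1.409
vertex -2.214 -1.774 0.588
vertex -3.263 -2.078 1.956
endloop
endfacet
facet normal 0.395 0.785 0.477
outer loop
vertex -2.699 -0.955 2.638
vertex -2.597 0.158 0.724
vertex -3.646 -0.146 2.092
endloop
endfacet
facet normal 0.696 -0.594 0.402
outer loop
vertex -1.65 -0.651 1.271
vertex -2.699 -0.955 2.638
vertex -2.214 -1.774 0.588
endloop
endfacet
facet normal 0.395 0.785 0.477
outer loop
vertex -1.65 -0.651 1.271
vertex -2.597 0.158 0.724
vertex -2.699 -0.955 2.638
endloop
endfacet
facet normal -0.697 0.594 -0.402
outer loop
vertex -3.646 -0.146 2.092
vertex -2.597 0.158 0.724
vertex -4.21 -1.269 1.409
endloop
endfacet
facet normal -0.395 -0.785 -0.478
outer loop
vertex -3.161 -0.965 0.042
vertex -2.214 -1.774 0.588
vertex -4.21 -1.269 1.409
endloop
endfacet
facet normal -0.696 0.594 -0.402
outer loop
vertex -4.21 -1.269 1.409
vertex -2.597 0.158 0.724
vertex -3.161 -0.965 0.042
endloop
endfacet
facet normal 0.599 0.174 -0.781
outer loop
vertex -3.161 -0.965 0.042
vertex -1.65 -0.651 1.271
vertex -2.214 -1.774 0.588
endloop
endfacet
facet normal 0.599 0.173 -0.781
outer loop
vertex -2.597 0.158 0.724
vertex -1.65 -0.651 1.271
vertex -3.161 -0.965 0.042
endloop
endfacet
facet normal 0.548 -0.480 -0.686
outer loop
vertex -1.158 1.254 -0.683
vertex -1.576 1.72 -1.343
vertex -0.816 2.049 -0.966
endloop
endfacet
facet normal 0.249 0.228 0.941
outer loop
vertex -1.158 1.254 -0.683
vertex -0.816 2.049 -0.966
vertex -2.124 2.2 -0.657
endloop
endfacet
facet normal 0.548 -0.479 -0.686
outer loop
vertex -0.816 2.049 -0.966
vertex -1.576 1.72 -1.343
vertex -1.235 2.515 -1.626
endloop
endfacet
facet normal 0.210 0.857 0.471
outer loop
vertex -0.816 2.049 -0.966
vertex -1.235 2.515 -1.626
vertex -2.124 2.2 -0.657
endloop
endfacet
facet normal 0.547 -0.479 -0.686
outer loop
vertex -1.235 2.515 -1.626
vertex -1.576 1.72 -1.343
vertex -1.995 2.187 -2.003
endloop
endfacet
facet normal -0.377 0.925 -0.045
outer loop
vertex -1.235 2.515 -1.626
vertex -1.995 2.187 -2.003
vertex -2.124 2.2 -0.657
endloop
endfacet
facet normal 0.547 -0.480 -0.686
outer loop
vertex -1.995 2.187 -2.003
vertex -1.576 1.72 -1.343
vertex -2.337 1.392 -1.72
endloop
endfacet
facet normal -0.926 0.366 -0.092
outer loop
vertex -1.995 2.187 -2.003
vertex -2.337 1.392 -1.72
vertex -2.124 2.2 -0.657
endloop
endfacet
facet normal 0.547 -0.480 -0.686
outer loop
vertex -2.337 1.392 -1.72
vertex -1.576 1.72 -1.343
vertex -1.918 0.926 -1.06
endloop
endfacet
facet normal -0.888 -0.263 0.378
outer loop
vertex -2.337 1.392 -1.72
vertex -1.918 0.926 -1.06
vertex -2.124 2.2 -0.657
endloop
endfacet
facet normal 0.547 -0.480 -0.686
outer loop
vertex -1.918 0.926 -1.06
vertex -1.576 1.72 -1.343
vertex -1.158 1.254 -0.683
endloop
endfacet
facet normal -0.301 -0.331 0.894
outer loop
vertex -1.918 0.926 -1.06
vertex -1.158 1.254 -0.683
vertex -2.124 2.2 -0.657
endloop
endfacet

endsolid
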